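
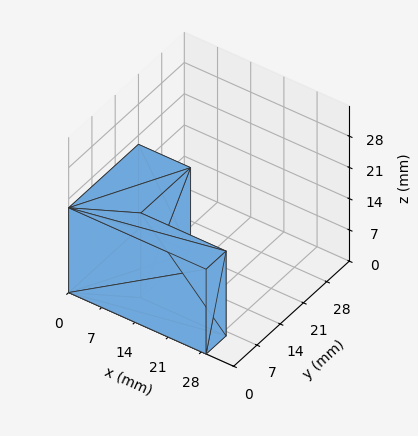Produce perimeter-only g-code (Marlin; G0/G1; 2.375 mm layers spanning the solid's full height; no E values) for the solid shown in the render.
Reading the render: the shape is an L-shaped prism: outer 29 × 21 mm, arm thicknesses ≈ 6 mm (horizontal) and 11 mm (vertical), extruded 19 mm in z (dimensions read to the nearest mm from the axis ticks). For the g-code, the solid's height is divided into equal slices at the stated Δz and each level perimeter traced with G1 moves after a G0 lift.

; perimeter-only toolpath
G21 ; units = mm
G90 ; absolute positioning
G28 ; home
; layer 1
G0 Z2.375
G0 X0.000 Y0.000
G1 X29.000 Y0.000
G1 X29.000 Y6.000
G1 X11.000 Y6.000
G1 X11.000 Y21.000
G1 X0.000 Y21.000
G1 X0.000 Y0.000
; layer 2
G0 Z4.750
G0 X0.000 Y0.000
G1 X29.000 Y0.000
G1 X29.000 Y6.000
G1 X11.000 Y6.000
G1 X11.000 Y21.000
G1 X0.000 Y21.000
G1 X0.000 Y0.000
; layer 3
G0 Z7.125
G0 X0.000 Y0.000
G1 X29.000 Y0.000
G1 X29.000 Y6.000
G1 X11.000 Y6.000
G1 X11.000 Y21.000
G1 X0.000 Y21.000
G1 X0.000 Y0.000
; layer 4
G0 Z9.500
G0 X0.000 Y0.000
G1 X29.000 Y0.000
G1 X29.000 Y6.000
G1 X11.000 Y6.000
G1 X11.000 Y21.000
G1 X0.000 Y21.000
G1 X0.000 Y0.000
; layer 5
G0 Z11.875
G0 X0.000 Y0.000
G1 X29.000 Y0.000
G1 X29.000 Y6.000
G1 X11.000 Y6.000
G1 X11.000 Y21.000
G1 X0.000 Y21.000
G1 X0.000 Y0.000
; layer 6
G0 Z14.250
G0 X0.000 Y0.000
G1 X29.000 Y0.000
G1 X29.000 Y6.000
G1 X11.000 Y6.000
G1 X11.000 Y21.000
G1 X0.000 Y21.000
G1 X0.000 Y0.000
; layer 7
G0 Z16.625
G0 X0.000 Y0.000
G1 X29.000 Y0.000
G1 X29.000 Y6.000
G1 X11.000 Y6.000
G1 X11.000 Y21.000
G1 X0.000 Y21.000
G1 X0.000 Y0.000
; layer 8
G0 Z19.000
G0 X0.000 Y0.000
G1 X29.000 Y0.000
G1 X29.000 Y6.000
G1 X11.000 Y6.000
G1 X11.000 Y21.000
G1 X0.000 Y21.000
G1 X0.000 Y0.000
M2 ; end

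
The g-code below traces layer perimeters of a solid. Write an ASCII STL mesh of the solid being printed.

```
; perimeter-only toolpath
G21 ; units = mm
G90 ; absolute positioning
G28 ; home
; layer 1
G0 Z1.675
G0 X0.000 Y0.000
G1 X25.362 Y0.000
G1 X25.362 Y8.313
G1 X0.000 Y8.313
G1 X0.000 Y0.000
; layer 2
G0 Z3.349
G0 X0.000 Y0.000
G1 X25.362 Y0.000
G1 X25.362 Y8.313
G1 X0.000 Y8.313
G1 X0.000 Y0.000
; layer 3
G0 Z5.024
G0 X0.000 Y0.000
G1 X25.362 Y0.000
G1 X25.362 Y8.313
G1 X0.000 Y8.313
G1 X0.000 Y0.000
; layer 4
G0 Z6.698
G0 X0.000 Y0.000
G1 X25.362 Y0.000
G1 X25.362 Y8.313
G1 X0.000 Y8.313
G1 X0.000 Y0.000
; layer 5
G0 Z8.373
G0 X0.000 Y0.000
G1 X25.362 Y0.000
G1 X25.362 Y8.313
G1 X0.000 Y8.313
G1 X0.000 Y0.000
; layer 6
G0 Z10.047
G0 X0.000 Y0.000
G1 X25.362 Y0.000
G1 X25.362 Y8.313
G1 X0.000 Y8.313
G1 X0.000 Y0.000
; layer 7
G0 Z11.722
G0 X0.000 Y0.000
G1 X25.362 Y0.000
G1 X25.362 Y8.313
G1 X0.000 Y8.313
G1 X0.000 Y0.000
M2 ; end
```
solid part
  facet normal 0.0000 0.0000 -1.0000
    outer loop
      vertex 25.362 8.313 0.000
      vertex 25.362 0.000 0.000
      vertex 0.000 0.000 0.000
    endloop
  endfacet
  facet normal 0.0000 0.0000 -1.0000
    outer loop
      vertex 0.000 8.313 0.000
      vertex 25.362 8.313 0.000
      vertex 0.000 0.000 0.000
    endloop
  endfacet
  facet normal 0.0000 0.0000 1.0000
    outer loop
      vertex 0.000 0.000 11.722
      vertex 25.362 0.000 11.722
      vertex 25.362 8.313 11.722
    endloop
  endfacet
  facet normal 0.0000 0.0000 1.0000
    outer loop
      vertex 0.000 0.000 11.722
      vertex 25.362 8.313 11.722
      vertex 0.000 8.313 11.722
    endloop
  endfacet
  facet normal 0.0000 -1.0000 0.0000
    outer loop
      vertex 0.000 0.000 0.000
      vertex 25.362 0.000 0.000
      vertex 25.362 0.000 11.722
    endloop
  endfacet
  facet normal 0.0000 -1.0000 0.0000
    outer loop
      vertex 0.000 0.000 0.000
      vertex 25.362 0.000 11.722
      vertex 0.000 0.000 11.722
    endloop
  endfacet
  facet normal 0.0000 1.0000 0.0000
    outer loop
      vertex 25.362 8.313 11.722
      vertex 25.362 8.313 0.000
      vertex 0.000 8.313 0.000
    endloop
  endfacet
  facet normal 0.0000 1.0000 0.0000
    outer loop
      vertex 0.000 8.313 11.722
      vertex 25.362 8.313 11.722
      vertex 0.000 8.313 0.000
    endloop
  endfacet
  facet normal -1.0000 0.0000 0.0000
    outer loop
      vertex 0.000 8.313 11.722
      vertex 0.000 8.313 0.000
      vertex 0.000 0.000 0.000
    endloop
  endfacet
  facet normal -1.0000 0.0000 0.0000
    outer loop
      vertex 0.000 0.000 11.722
      vertex 0.000 8.313 11.722
      vertex 0.000 0.000 0.000
    endloop
  endfacet
  facet normal 1.0000 0.0000 0.0000
    outer loop
      vertex 25.362 0.000 0.000
      vertex 25.362 8.313 0.000
      vertex 25.362 8.313 11.722
    endloop
  endfacet
  facet normal 1.0000 0.0000 0.0000
    outer loop
      vertex 25.362 0.000 0.000
      vertex 25.362 8.313 11.722
      vertex 25.362 0.000 11.722
    endloop
  endfacet
endsolid part

The G0 Z moves step by Δz≈1.675 mm. Every layer's G1 loop is the same polygon, so the solid is a straight extrusion of it from z=0 to z≈11.7. Closing with flat bottom and top caps and triangulating gives 12 facets — a rectangular box, roughly 25.4 × 8.31 mm footprint and 11.7 mm tall.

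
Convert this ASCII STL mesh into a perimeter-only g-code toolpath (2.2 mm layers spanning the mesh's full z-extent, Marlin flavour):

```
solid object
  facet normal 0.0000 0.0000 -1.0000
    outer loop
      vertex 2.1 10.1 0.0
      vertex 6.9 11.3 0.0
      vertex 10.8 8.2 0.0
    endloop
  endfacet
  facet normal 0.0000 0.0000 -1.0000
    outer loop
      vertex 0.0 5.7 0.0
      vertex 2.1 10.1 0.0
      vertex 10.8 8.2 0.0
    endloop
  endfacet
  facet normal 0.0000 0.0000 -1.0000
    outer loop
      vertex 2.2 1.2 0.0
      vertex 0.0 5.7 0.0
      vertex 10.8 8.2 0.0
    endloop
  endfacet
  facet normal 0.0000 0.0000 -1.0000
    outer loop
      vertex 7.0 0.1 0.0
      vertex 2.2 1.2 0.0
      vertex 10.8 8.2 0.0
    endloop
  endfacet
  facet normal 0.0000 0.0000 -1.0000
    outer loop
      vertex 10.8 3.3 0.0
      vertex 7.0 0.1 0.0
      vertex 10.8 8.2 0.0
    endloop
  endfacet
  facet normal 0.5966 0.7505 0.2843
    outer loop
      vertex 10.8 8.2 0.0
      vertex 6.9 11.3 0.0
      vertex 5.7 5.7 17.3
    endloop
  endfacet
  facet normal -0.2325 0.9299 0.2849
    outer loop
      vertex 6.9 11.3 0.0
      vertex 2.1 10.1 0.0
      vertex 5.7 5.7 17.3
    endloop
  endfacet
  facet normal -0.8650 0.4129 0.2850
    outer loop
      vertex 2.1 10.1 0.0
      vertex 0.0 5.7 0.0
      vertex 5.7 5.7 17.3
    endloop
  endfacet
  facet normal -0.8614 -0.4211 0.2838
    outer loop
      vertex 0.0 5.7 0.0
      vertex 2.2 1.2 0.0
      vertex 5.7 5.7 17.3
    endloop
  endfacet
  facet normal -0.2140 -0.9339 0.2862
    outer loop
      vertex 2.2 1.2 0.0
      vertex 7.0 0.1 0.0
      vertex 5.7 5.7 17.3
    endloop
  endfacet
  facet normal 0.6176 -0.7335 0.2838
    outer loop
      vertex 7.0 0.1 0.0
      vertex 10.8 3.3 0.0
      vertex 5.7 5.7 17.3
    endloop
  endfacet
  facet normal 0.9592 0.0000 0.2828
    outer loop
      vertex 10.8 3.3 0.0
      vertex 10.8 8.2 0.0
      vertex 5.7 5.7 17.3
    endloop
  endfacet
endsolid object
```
; perimeter-only toolpath
G21 ; units = mm
G90 ; absolute positioning
G28 ; home
; layer 1
G0 Z2.2
G0 X10.2 Y7.9
G1 X6.8 Y10.6
G1 X2.6 Y9.6
G1 X0.7 Y5.7
G1 X2.6 Y1.8
G1 X6.8 Y0.8
G1 X10.2 Y3.6
G1 X10.2 Y7.9
; layer 2
G0 Z4.3
G0 X9.5 Y7.6
G1 X6.6 Y9.9
G1 X3.0 Y9.0
G1 X1.4 Y5.7
G1 X3.1 Y2.3
G1 X6.7 Y1.5
G1 X9.5 Y3.9
G1 X9.5 Y7.6
; layer 3
G0 Z6.5
G0 X8.9 Y7.3
G1 X6.5 Y9.2
G1 X3.5 Y8.4
G1 X2.1 Y5.7
G1 X3.5 Y2.9
G1 X6.5 Y2.2
G1 X8.9 Y4.2
G1 X8.9 Y7.3
; layer 4
G0 Z8.7
G0 X8.2 Y6.9
G1 X6.3 Y8.5
G1 X3.9 Y7.9
G1 X2.9 Y5.7
G1 X4.0 Y3.5
G1 X6.3 Y2.9
G1 X8.2 Y4.5
G1 X8.2 Y6.9
; layer 5
G0 Z10.8
G0 X7.6 Y6.6
G1 X6.2 Y7.8
G1 X4.3 Y7.3
G1 X3.6 Y5.7
G1 X4.4 Y4.0
G1 X6.2 Y3.6
G1 X7.6 Y4.8
G1 X7.6 Y6.6
; layer 6
G0 Z13.0
G0 X7.0 Y6.3
G1 X6.0 Y7.1
G1 X4.8 Y6.8
G1 X4.3 Y5.7
G1 X4.8 Y4.6
G1 X6.0 Y4.3
G1 X7.0 Y5.1
G1 X7.0 Y6.3
; layer 7
G0 Z15.1
G0 X6.3 Y6.0
G1 X5.8 Y6.4
G1 X5.2 Y6.2
G1 X5.0 Y5.7
G1 X5.3 Y5.1
G1 X5.9 Y5.0
G1 X6.3 Y5.4
G1 X6.3 Y6.0
M2 ; end

The solid is a regular 7-sided pyramid, base circumscribed radius ≈ 5.7 mm, apex at z ≈ 17.3 mm. Slicing at Δz = 2.2 mm — 8 equal slices spanning the solid's height, so layer i sits at z = i·h/8 — gives 7 non-empty perimeters. Each is a 7-segment closed polygon; G0 lifts to the layer z and rapids to the start vertex, then G1 traces the edges. The cross-section shrinks linearly with z (the slice at the apex is degenerate and omitted).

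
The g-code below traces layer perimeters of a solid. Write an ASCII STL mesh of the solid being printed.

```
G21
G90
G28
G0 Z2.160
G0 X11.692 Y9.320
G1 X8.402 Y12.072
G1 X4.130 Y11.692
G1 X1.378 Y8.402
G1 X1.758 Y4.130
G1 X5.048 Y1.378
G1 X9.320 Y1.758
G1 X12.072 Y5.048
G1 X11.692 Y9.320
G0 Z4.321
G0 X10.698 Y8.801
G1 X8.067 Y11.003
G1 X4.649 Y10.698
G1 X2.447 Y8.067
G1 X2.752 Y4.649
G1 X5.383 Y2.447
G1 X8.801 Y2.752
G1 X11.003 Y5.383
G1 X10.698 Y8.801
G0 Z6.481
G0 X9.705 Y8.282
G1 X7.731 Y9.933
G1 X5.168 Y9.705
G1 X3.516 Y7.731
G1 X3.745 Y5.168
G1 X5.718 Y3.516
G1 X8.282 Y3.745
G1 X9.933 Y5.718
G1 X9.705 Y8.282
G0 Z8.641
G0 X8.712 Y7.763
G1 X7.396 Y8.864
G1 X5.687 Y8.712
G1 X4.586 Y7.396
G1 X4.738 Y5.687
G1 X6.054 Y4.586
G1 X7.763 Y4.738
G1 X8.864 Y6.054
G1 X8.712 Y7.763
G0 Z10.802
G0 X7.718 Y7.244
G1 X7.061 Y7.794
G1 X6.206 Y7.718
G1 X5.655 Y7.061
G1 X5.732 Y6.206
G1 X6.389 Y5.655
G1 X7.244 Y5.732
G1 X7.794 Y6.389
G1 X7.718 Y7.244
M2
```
solid part
  facet normal 0.0000 0.0000 -1.0000
    outer loop
      vertex 3.611 12.685 0.000
      vertex 8.738 13.142 0.000
      vertex 12.685 9.839 0.000
    endloop
  endfacet
  facet normal 0.0000 0.0000 -1.0000
    outer loop
      vertex 0.308 8.738 0.000
      vertex 3.611 12.685 0.000
      vertex 12.685 9.839 0.000
    endloop
  endfacet
  facet normal 0.0000 0.0000 -1.0000
    outer loop
      vertex 0.765 3.611 0.000
      vertex 0.308 8.738 0.000
      vertex 12.685 9.839 0.000
    endloop
  endfacet
  facet normal 0.0000 0.0000 -1.0000
    outer loop
      vertex 4.712 0.308 0.000
      vertex 0.765 3.611 0.000
      vertex 12.685 9.839 0.000
    endloop
  endfacet
  facet normal 0.0000 0.0000 -1.0000
    outer loop
      vertex 9.839 0.765 0.000
      vertex 4.712 0.308 0.000
      vertex 12.685 9.839 0.000
    endloop
  endfacet
  facet normal 0.0000 0.0000 -1.0000
    outer loop
      vertex 13.142 4.712 0.000
      vertex 9.839 0.765 0.000
      vertex 12.685 9.839 0.000
    endloop
  endfacet
  facet normal 0.5787 0.6916 0.4322
    outer loop
      vertex 12.685 9.839 0.000
      vertex 8.738 13.142 0.000
      vertex 6.725 6.725 12.962
    endloop
  endfacet
  facet normal -0.0801 0.8982 0.4322
    outer loop
      vertex 8.738 13.142 0.000
      vertex 3.611 12.685 0.000
      vertex 6.725 6.725 12.962
    endloop
  endfacet
  facet normal -0.6916 0.5787 0.4322
    outer loop
      vertex 3.611 12.685 0.000
      vertex 0.308 8.738 0.000
      vertex 6.725 6.725 12.962
    endloop
  endfacet
  facet normal -0.8982 -0.0801 0.4322
    outer loop
      vertex 0.308 8.738 0.000
      vertex 0.765 3.611 0.000
      vertex 6.725 6.725 12.962
    endloop
  endfacet
  facet normal -0.5787 -0.6916 0.4322
    outer loop
      vertex 0.765 3.611 0.000
      vertex 4.712 0.308 0.000
      vertex 6.725 6.725 12.962
    endloop
  endfacet
  facet normal 0.0801 -0.8982 0.4322
    outer loop
      vertex 4.712 0.308 0.000
      vertex 9.839 0.765 0.000
      vertex 6.725 6.725 12.962
    endloop
  endfacet
  facet normal 0.6916 -0.5787 0.4322
    outer loop
      vertex 9.839 0.765 0.000
      vertex 13.142 4.712 0.000
      vertex 6.725 6.725 12.962
    endloop
  endfacet
  facet normal 0.8982 0.0801 0.4322
    outer loop
      vertex 13.142 4.712 0.000
      vertex 12.685 9.839 0.000
      vertex 6.725 6.725 12.962
    endloop
  endfacet
endsolid part

The G0 Z moves step by Δz≈2.160 mm. The G1 loops shrink linearly with z, so the solid tapers from its base footprint up to z≈13. Closing with a flat bottom cap and the tapered top and triangulating gives 14 facets — a regular 8-sided pyramid, base circumscribed radius ≈ 6.72 mm, apex at z ≈ 13 mm.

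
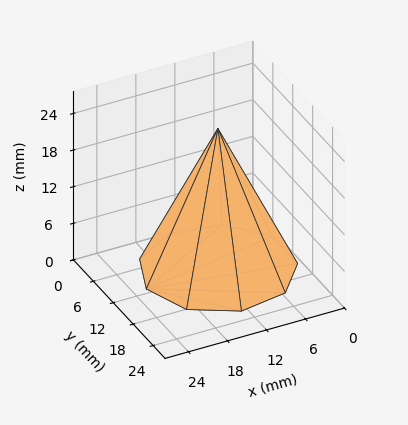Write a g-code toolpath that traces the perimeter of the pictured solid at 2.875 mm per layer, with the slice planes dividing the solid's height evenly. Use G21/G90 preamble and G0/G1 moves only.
Reading the render: the shape is a regular 9-sided pyramid, base circumscribed radius ≈ 11 mm, apex at z ≈ 23 mm (dimensions read to the nearest mm from the axis ticks). For the g-code, the solid's height is divided into equal slices at the stated Δz and each level perimeter traced with G1 moves after a G0 lift.

; perimeter-only toolpath
G21 ; units = mm
G90 ; absolute positioning
G28 ; home
; layer 1
G0 Z2.875
G0 X20.625 Y11.000
G1 X18.373 Y17.187
G1 X12.671 Y20.479
G1 X6.188 Y19.335
G1 X1.955 Y14.292
G1 X1.955 Y7.708
G1 X6.188 Y2.665
G1 X12.671 Y1.521
G1 X18.373 Y4.813
G1 X20.625 Y11.000
; layer 2
G0 Z5.750
G0 X19.250 Y11.000
G1 X17.319 Y16.303
G1 X12.433 Y19.125
G1 X6.875 Y18.145
G1 X3.247 Y13.822
G1 X3.247 Y8.178
G1 X6.875 Y3.856
G1 X12.433 Y2.875
G1 X17.319 Y5.697
G1 X19.250 Y11.000
; layer 3
G0 Z8.625
G0 X17.875 Y11.000
G1 X16.266 Y15.419
G1 X12.194 Y17.771
G1 X7.562 Y16.954
G1 X4.539 Y13.351
G1 X4.539 Y8.649
G1 X7.562 Y5.046
G1 X12.194 Y4.229
G1 X16.266 Y6.581
G1 X17.875 Y11.000
; layer 4
G0 Z11.500
G0 X16.500 Y11.000
G1 X15.213 Y14.536
G1 X11.955 Y16.416
G1 X8.250 Y15.763
G1 X5.832 Y12.881
G1 X5.832 Y9.119
G1 X8.250 Y6.237
G1 X11.955 Y5.583
G1 X15.213 Y7.465
G1 X16.500 Y11.000
; layer 5
G0 Z14.375
G0 X15.125 Y11.000
G1 X14.160 Y13.652
G1 X11.716 Y15.062
G1 X8.938 Y14.572
G1 X7.124 Y12.411
G1 X7.124 Y9.589
G1 X8.938 Y7.428
G1 X11.716 Y6.938
G1 X14.160 Y8.348
G1 X15.125 Y11.000
; layer 6
G0 Z17.250
G0 X13.750 Y11.000
G1 X13.107 Y12.768
G1 X11.477 Y13.708
G1 X9.625 Y13.381
G1 X8.416 Y11.941
G1 X8.416 Y10.059
G1 X9.625 Y8.618
G1 X11.477 Y8.292
G1 X13.107 Y9.232
G1 X13.750 Y11.000
; layer 7
G0 Z20.125
G0 X12.375 Y11.000
G1 X12.053 Y11.884
G1 X11.239 Y12.354
G1 X10.312 Y12.191
G1 X9.708 Y11.470
G1 X9.708 Y10.530
G1 X10.312 Y9.809
G1 X11.239 Y9.646
G1 X12.053 Y10.116
G1 X12.375 Y11.000
M2 ; end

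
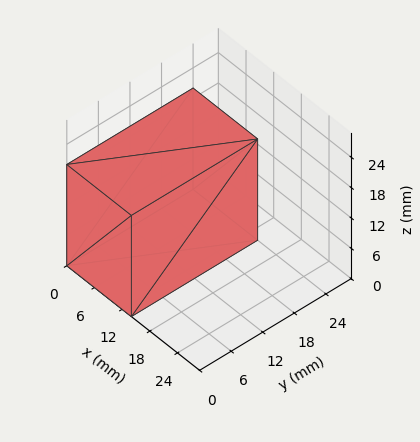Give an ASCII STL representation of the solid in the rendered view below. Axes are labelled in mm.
Reading the render: the shape is a rectangular box, roughly 14 × 24 mm footprint and 20 mm tall (dimensions read to the nearest mm from the axis ticks). For the STL, each face is triangulated and given an outward normal.

solid part
  facet normal 0.0000 0.0000 -1.0000
    outer loop
      vertex 14.0 24.0 0.0
      vertex 14.0 0.0 0.0
      vertex 0.0 0.0 0.0
    endloop
  endfacet
  facet normal 0.0000 0.0000 -1.0000
    outer loop
      vertex 0.0 24.0 0.0
      vertex 14.0 24.0 0.0
      vertex 0.0 0.0 0.0
    endloop
  endfacet
  facet normal 0.0000 0.0000 1.0000
    outer loop
      vertex 0.0 0.0 20.0
      vertex 14.0 0.0 20.0
      vertex 14.0 24.0 20.0
    endloop
  endfacet
  facet normal 0.0000 0.0000 1.0000
    outer loop
      vertex 0.0 0.0 20.0
      vertex 14.0 24.0 20.0
      vertex 0.0 24.0 20.0
    endloop
  endfacet
  facet normal 0.0000 -1.0000 0.0000
    outer loop
      vertex 0.0 0.0 0.0
      vertex 14.0 0.0 0.0
      vertex 14.0 0.0 20.0
    endloop
  endfacet
  facet normal 0.0000 -1.0000 0.0000
    outer loop
      vertex 0.0 0.0 0.0
      vertex 14.0 0.0 20.0
      vertex 0.0 0.0 20.0
    endloop
  endfacet
  facet normal 0.0000 1.0000 0.0000
    outer loop
      vertex 14.0 24.0 20.0
      vertex 14.0 24.0 0.0
      vertex 0.0 24.0 0.0
    endloop
  endfacet
  facet normal 0.0000 1.0000 0.0000
    outer loop
      vertex 0.0 24.0 20.0
      vertex 14.0 24.0 20.0
      vertex 0.0 24.0 0.0
    endloop
  endfacet
  facet normal -1.0000 0.0000 0.0000
    outer loop
      vertex 0.0 24.0 20.0
      vertex 0.0 24.0 0.0
      vertex 0.0 0.0 0.0
    endloop
  endfacet
  facet normal -1.0000 0.0000 0.0000
    outer loop
      vertex 0.0 0.0 20.0
      vertex 0.0 24.0 20.0
      vertex 0.0 0.0 0.0
    endloop
  endfacet
  facet normal 1.0000 0.0000 0.0000
    outer loop
      vertex 14.0 0.0 0.0
      vertex 14.0 24.0 0.0
      vertex 14.0 24.0 20.0
    endloop
  endfacet
  facet normal 1.0000 0.0000 0.0000
    outer loop
      vertex 14.0 0.0 0.0
      vertex 14.0 24.0 20.0
      vertex 14.0 0.0 20.0
    endloop
  endfacet
endsolid part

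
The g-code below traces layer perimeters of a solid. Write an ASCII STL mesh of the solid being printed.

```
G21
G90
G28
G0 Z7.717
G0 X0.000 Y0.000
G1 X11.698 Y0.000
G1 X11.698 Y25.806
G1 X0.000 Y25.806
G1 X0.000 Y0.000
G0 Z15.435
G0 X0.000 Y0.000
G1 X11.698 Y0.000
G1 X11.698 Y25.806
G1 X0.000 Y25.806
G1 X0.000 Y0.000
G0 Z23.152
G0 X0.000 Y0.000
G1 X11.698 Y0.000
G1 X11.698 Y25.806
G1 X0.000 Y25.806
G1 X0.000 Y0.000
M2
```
solid part
  facet normal 0.0000 0.0000 -1.0000
    outer loop
      vertex 11.698 25.806 0.000
      vertex 11.698 0.000 0.000
      vertex 0.000 0.000 0.000
    endloop
  endfacet
  facet normal 0.0000 0.0000 -1.0000
    outer loop
      vertex 0.000 25.806 0.000
      vertex 11.698 25.806 0.000
      vertex 0.000 0.000 0.000
    endloop
  endfacet
  facet normal 0.0000 0.0000 1.0000
    outer loop
      vertex 0.000 0.000 23.152
      vertex 11.698 0.000 23.152
      vertex 11.698 25.806 23.152
    endloop
  endfacet
  facet normal 0.0000 0.0000 1.0000
    outer loop
      vertex 0.000 0.000 23.152
      vertex 11.698 25.806 23.152
      vertex 0.000 25.806 23.152
    endloop
  endfacet
  facet normal 0.0000 -1.0000 0.0000
    outer loop
      vertex 0.000 0.000 0.000
      vertex 11.698 0.000 0.000
      vertex 11.698 0.000 23.152
    endloop
  endfacet
  facet normal 0.0000 -1.0000 0.0000
    outer loop
      vertex 0.000 0.000 0.000
      vertex 11.698 0.000 23.152
      vertex 0.000 0.000 23.152
    endloop
  endfacet
  facet normal 0.0000 1.0000 0.0000
    outer loop
      vertex 11.698 25.806 23.152
      vertex 11.698 25.806 0.000
      vertex 0.000 25.806 0.000
    endloop
  endfacet
  facet normal 0.0000 1.0000 0.0000
    outer loop
      vertex 0.000 25.806 23.152
      vertex 11.698 25.806 23.152
      vertex 0.000 25.806 0.000
    endloop
  endfacet
  facet normal -1.0000 0.0000 0.0000
    outer loop
      vertex 0.000 25.806 23.152
      vertex 0.000 25.806 0.000
      vertex 0.000 0.000 0.000
    endloop
  endfacet
  facet normal -1.0000 0.0000 0.0000
    outer loop
      vertex 0.000 0.000 23.152
      vertex 0.000 25.806 23.152
      vertex 0.000 0.000 0.000
    endloop
  endfacet
  facet normal 1.0000 0.0000 0.0000
    outer loop
      vertex 11.698 0.000 0.000
      vertex 11.698 25.806 0.000
      vertex 11.698 25.806 23.152
    endloop
  endfacet
  facet normal 1.0000 0.0000 0.0000
    outer loop
      vertex 11.698 0.000 0.000
      vertex 11.698 25.806 23.152
      vertex 11.698 0.000 23.152
    endloop
  endfacet
endsolid part

The G0 Z moves step by Δz≈7.717 mm. Every layer's G1 loop is the same polygon, so the solid is a straight extrusion of it from z=0 to z≈23.2. Closing with flat bottom and top caps and triangulating gives 12 facets — a rectangular box, roughly 11.7 × 25.8 mm footprint and 23.2 mm tall.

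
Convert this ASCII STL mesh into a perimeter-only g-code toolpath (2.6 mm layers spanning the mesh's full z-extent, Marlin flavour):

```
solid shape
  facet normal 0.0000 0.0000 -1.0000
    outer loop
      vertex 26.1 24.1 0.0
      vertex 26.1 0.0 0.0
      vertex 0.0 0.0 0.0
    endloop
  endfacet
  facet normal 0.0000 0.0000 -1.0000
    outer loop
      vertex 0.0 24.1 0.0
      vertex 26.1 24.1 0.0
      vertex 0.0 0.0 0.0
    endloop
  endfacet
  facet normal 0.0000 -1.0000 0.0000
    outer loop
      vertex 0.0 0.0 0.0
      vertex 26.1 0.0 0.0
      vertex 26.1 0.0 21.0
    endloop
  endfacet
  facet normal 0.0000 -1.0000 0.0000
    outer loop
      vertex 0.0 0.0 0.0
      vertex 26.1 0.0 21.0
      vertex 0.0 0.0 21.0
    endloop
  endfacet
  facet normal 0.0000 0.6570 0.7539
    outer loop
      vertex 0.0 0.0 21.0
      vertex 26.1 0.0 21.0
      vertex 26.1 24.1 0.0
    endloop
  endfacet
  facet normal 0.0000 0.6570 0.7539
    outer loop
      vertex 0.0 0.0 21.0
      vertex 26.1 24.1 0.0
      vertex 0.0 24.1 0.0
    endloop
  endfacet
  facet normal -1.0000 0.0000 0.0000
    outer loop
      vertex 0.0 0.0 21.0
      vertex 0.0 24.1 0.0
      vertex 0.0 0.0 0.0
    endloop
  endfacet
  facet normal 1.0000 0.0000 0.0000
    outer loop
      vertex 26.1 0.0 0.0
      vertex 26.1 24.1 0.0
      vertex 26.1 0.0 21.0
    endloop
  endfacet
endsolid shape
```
; perimeter-only toolpath
G21 ; units = mm
G90 ; absolute positioning
G28 ; home
; layer 1
G0 Z2.6
G0 X0.0 Y0.0
G1 X26.1 Y0.0
G1 X26.1 Y21.1
G1 X0.0 Y21.1
G1 X0.0 Y0.0
; layer 2
G0 Z5.2
G0 X0.0 Y0.0
G1 X26.1 Y0.0
G1 X26.1 Y18.1
G1 X0.0 Y18.1
G1 X0.0 Y0.0
; layer 3
G0 Z7.9
G0 X0.0 Y0.0
G1 X26.1 Y0.0
G1 X26.1 Y15.1
G1 X0.0 Y15.1
G1 X0.0 Y0.0
; layer 4
G0 Z10.5
G0 X0.0 Y0.0
G1 X26.1 Y0.0
G1 X26.1 Y12.1
G1 X0.0 Y12.1
G1 X0.0 Y0.0
; layer 5
G0 Z13.1
G0 X0.0 Y0.0
G1 X26.1 Y0.0
G1 X26.1 Y9.0
G1 X0.0 Y9.0
G1 X0.0 Y0.0
; layer 6
G0 Z15.8
G0 X0.0 Y0.0
G1 X26.1 Y0.0
G1 X26.1 Y6.0
G1 X0.0 Y6.0
G1 X0.0 Y0.0
; layer 7
G0 Z18.4
G0 X0.0 Y0.0
G1 X26.1 Y0.0
G1 X26.1 Y3.0
G1 X0.0 Y3.0
G1 X0.0 Y0.0
M2 ; end

The solid is a wedge (ramp): 26.1 × 24.1 mm base, rising to 21 mm along the y=0 edge and sloping linearly to z=0 at y=24.1. Slicing at Δz = 2.6 mm — 8 equal slices spanning the solid's height, so layer i sits at z = i·h/8 — gives 7 non-empty perimeters. Each is a 4-segment closed polygon; G0 lifts to the layer z and rapids to the start vertex, then G1 traces the edges. The cross-section shrinks linearly with z (the slice at the apex is degenerate and omitted).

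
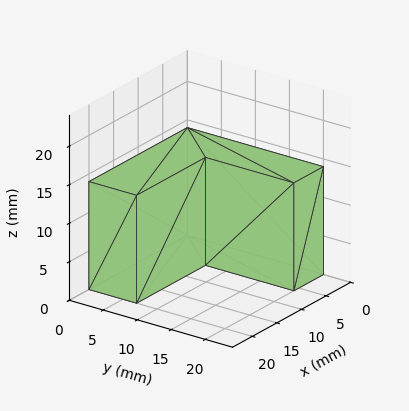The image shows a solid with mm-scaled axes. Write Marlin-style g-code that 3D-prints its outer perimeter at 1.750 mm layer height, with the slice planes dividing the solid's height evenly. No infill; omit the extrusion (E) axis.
Reading the render: the shape is an L-shaped prism: outer 20 × 20 mm, arm thicknesses ≈ 7 mm (horizontal) and 6 mm (vertical), extruded 14 mm in z (dimensions read to the nearest mm from the axis ticks). For the g-code, the solid's height is divided into equal slices at the stated Δz and each level perimeter traced with G1 moves after a G0 lift.

; perimeter-only toolpath
G21 ; units = mm
G90 ; absolute positioning
G28 ; home
; layer 1
G0 Z1.750
G0 X0.000 Y0.000
G1 X20.000 Y0.000
G1 X20.000 Y7.000
G1 X6.000 Y7.000
G1 X6.000 Y20.000
G1 X0.000 Y20.000
G1 X0.000 Y0.000
; layer 2
G0 Z3.500
G0 X0.000 Y0.000
G1 X20.000 Y0.000
G1 X20.000 Y7.000
G1 X6.000 Y7.000
G1 X6.000 Y20.000
G1 X0.000 Y20.000
G1 X0.000 Y0.000
; layer 3
G0 Z5.250
G0 X0.000 Y0.000
G1 X20.000 Y0.000
G1 X20.000 Y7.000
G1 X6.000 Y7.000
G1 X6.000 Y20.000
G1 X0.000 Y20.000
G1 X0.000 Y0.000
; layer 4
G0 Z7.000
G0 X0.000 Y0.000
G1 X20.000 Y0.000
G1 X20.000 Y7.000
G1 X6.000 Y7.000
G1 X6.000 Y20.000
G1 X0.000 Y20.000
G1 X0.000 Y0.000
; layer 5
G0 Z8.750
G0 X0.000 Y0.000
G1 X20.000 Y0.000
G1 X20.000 Y7.000
G1 X6.000 Y7.000
G1 X6.000 Y20.000
G1 X0.000 Y20.000
G1 X0.000 Y0.000
; layer 6
G0 Z10.500
G0 X0.000 Y0.000
G1 X20.000 Y0.000
G1 X20.000 Y7.000
G1 X6.000 Y7.000
G1 X6.000 Y20.000
G1 X0.000 Y20.000
G1 X0.000 Y0.000
; layer 7
G0 Z12.250
G0 X0.000 Y0.000
G1 X20.000 Y0.000
G1 X20.000 Y7.000
G1 X6.000 Y7.000
G1 X6.000 Y20.000
G1 X0.000 Y20.000
G1 X0.000 Y0.000
; layer 8
G0 Z14.000
G0 X0.000 Y0.000
G1 X20.000 Y0.000
G1 X20.000 Y7.000
G1 X6.000 Y7.000
G1 X6.000 Y20.000
G1 X0.000 Y20.000
G1 X0.000 Y0.000
M2 ; end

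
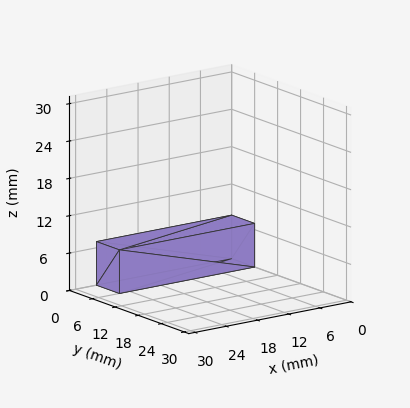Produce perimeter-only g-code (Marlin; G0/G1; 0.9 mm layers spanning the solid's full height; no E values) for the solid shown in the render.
Reading the render: the shape is a rectangular box, roughly 26 × 6 mm footprint and 7 mm tall (dimensions read to the nearest mm from the axis ticks). For the g-code, the solid's height is divided into equal slices at the stated Δz and each level perimeter traced with G1 moves after a G0 lift.

; perimeter-only toolpath
G21 ; units = mm
G90 ; absolute positioning
G28 ; home
; layer 1
G0 Z0.9
G0 X0.0 Y0.0
G1 X26.0 Y0.0
G1 X26.0 Y6.0
G1 X0.0 Y6.0
G1 X0.0 Y0.0
; layer 2
G0 Z1.8
G0 X0.0 Y0.0
G1 X26.0 Y0.0
G1 X26.0 Y6.0
G1 X0.0 Y6.0
G1 X0.0 Y0.0
; layer 3
G0 Z2.6
G0 X0.0 Y0.0
G1 X26.0 Y0.0
G1 X26.0 Y6.0
G1 X0.0 Y6.0
G1 X0.0 Y0.0
; layer 4
G0 Z3.5
G0 X0.0 Y0.0
G1 X26.0 Y0.0
G1 X26.0 Y6.0
G1 X0.0 Y6.0
G1 X0.0 Y0.0
; layer 5
G0 Z4.4
G0 X0.0 Y0.0
G1 X26.0 Y0.0
G1 X26.0 Y6.0
G1 X0.0 Y6.0
G1 X0.0 Y0.0
; layer 6
G0 Z5.2
G0 X0.0 Y0.0
G1 X26.0 Y0.0
G1 X26.0 Y6.0
G1 X0.0 Y6.0
G1 X0.0 Y0.0
; layer 7
G0 Z6.1
G0 X0.0 Y0.0
G1 X26.0 Y0.0
G1 X26.0 Y6.0
G1 X0.0 Y6.0
G1 X0.0 Y0.0
; layer 8
G0 Z7.0
G0 X0.0 Y0.0
G1 X26.0 Y0.0
G1 X26.0 Y6.0
G1 X0.0 Y6.0
G1 X0.0 Y0.0
M2 ; end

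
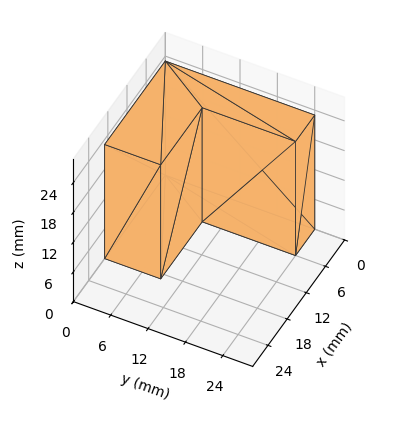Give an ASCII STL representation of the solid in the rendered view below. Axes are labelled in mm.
Reading the render: the shape is an L-shaped prism: outer 19 × 24 mm, arm thicknesses ≈ 9 mm (horizontal) and 6 mm (vertical), extruded 23 mm in z (dimensions read to the nearest mm from the axis ticks). For the STL, each face is triangulated and given an outward normal.

solid part
  facet normal 0.0000 0.0000 -1.0000
    outer loop
      vertex 19.000 9.000 0.000
      vertex 19.000 0.000 0.000
      vertex 0.000 0.000 0.000
    endloop
  endfacet
  facet normal 0.0000 0.0000 -1.0000
    outer loop
      vertex 6.000 9.000 0.000
      vertex 19.000 9.000 0.000
      vertex 0.000 0.000 0.000
    endloop
  endfacet
  facet normal 0.0000 0.0000 -1.0000
    outer loop
      vertex 6.000 24.000 0.000
      vertex 6.000 9.000 0.000
      vertex 0.000 0.000 0.000
    endloop
  endfacet
  facet normal 0.0000 0.0000 -1.0000
    outer loop
      vertex 0.000 24.000 0.000
      vertex 6.000 24.000 0.000
      vertex 0.000 0.000 0.000
    endloop
  endfacet
  facet normal 0.0000 0.0000 1.0000
    outer loop
      vertex 0.000 0.000 23.000
      vertex 19.000 0.000 23.000
      vertex 19.000 9.000 23.000
    endloop
  endfacet
  facet normal 0.0000 0.0000 1.0000
    outer loop
      vertex 0.000 0.000 23.000
      vertex 19.000 9.000 23.000
      vertex 6.000 9.000 23.000
    endloop
  endfacet
  facet normal 0.0000 0.0000 1.0000
    outer loop
      vertex 0.000 0.000 23.000
      vertex 6.000 9.000 23.000
      vertex 6.000 24.000 23.000
    endloop
  endfacet
  facet normal 0.0000 0.0000 1.0000
    outer loop
      vertex 0.000 0.000 23.000
      vertex 6.000 24.000 23.000
      vertex 0.000 24.000 23.000
    endloop
  endfacet
  facet normal 0.0000 -1.0000 0.0000
    outer loop
      vertex 0.000 0.000 0.000
      vertex 19.000 0.000 0.000
      vertex 19.000 0.000 23.000
    endloop
  endfacet
  facet normal 0.0000 -1.0000 0.0000
    outer loop
      vertex 0.000 0.000 0.000
      vertex 19.000 0.000 23.000
      vertex 0.000 0.000 23.000
    endloop
  endfacet
  facet normal 1.0000 0.0000 0.0000
    outer loop
      vertex 19.000 0.000 0.000
      vertex 19.000 9.000 0.000
      vertex 19.000 9.000 23.000
    endloop
  endfacet
  facet normal 1.0000 0.0000 0.0000
    outer loop
      vertex 19.000 0.000 0.000
      vertex 19.000 9.000 23.000
      vertex 19.000 0.000 23.000
    endloop
  endfacet
  facet normal 0.0000 1.0000 0.0000
    outer loop
      vertex 19.000 9.000 0.000
      vertex 6.000 9.000 0.000
      vertex 6.000 9.000 23.000
    endloop
  endfacet
  facet normal 0.0000 1.0000 0.0000
    outer loop
      vertex 19.000 9.000 0.000
      vertex 6.000 9.000 23.000
      vertex 19.000 9.000 23.000
    endloop
  endfacet
  facet normal 1.0000 0.0000 0.0000
    outer loop
      vertex 6.000 9.000 0.000
      vertex 6.000 24.000 0.000
      vertex 6.000 24.000 23.000
    endloop
  endfacet
  facet normal 1.0000 0.0000 0.0000
    outer loop
      vertex 6.000 9.000 0.000
      vertex 6.000 24.000 23.000
      vertex 6.000 9.000 23.000
    endloop
  endfacet
  facet normal 0.0000 1.0000 0.0000
    outer loop
      vertex 6.000 24.000 0.000
      vertex 0.000 24.000 0.000
      vertex 0.000 24.000 23.000
    endloop
  endfacet
  facet normal 0.0000 1.0000 0.0000
    outer loop
      vertex 6.000 24.000 0.000
      vertex 0.000 24.000 23.000
      vertex 6.000 24.000 23.000
    endloop
  endfacet
  facet normal -1.0000 0.0000 0.0000
    outer loop
      vertex 0.000 24.000 0.000
      vertex 0.000 0.000 0.000
      vertex 0.000 0.000 23.000
    endloop
  endfacet
  facet normal -1.0000 0.0000 0.0000
    outer loop
      vertex 0.000 24.000 0.000
      vertex 0.000 0.000 23.000
      vertex 0.000 24.000 23.000
    endloop
  endfacet
endsolid part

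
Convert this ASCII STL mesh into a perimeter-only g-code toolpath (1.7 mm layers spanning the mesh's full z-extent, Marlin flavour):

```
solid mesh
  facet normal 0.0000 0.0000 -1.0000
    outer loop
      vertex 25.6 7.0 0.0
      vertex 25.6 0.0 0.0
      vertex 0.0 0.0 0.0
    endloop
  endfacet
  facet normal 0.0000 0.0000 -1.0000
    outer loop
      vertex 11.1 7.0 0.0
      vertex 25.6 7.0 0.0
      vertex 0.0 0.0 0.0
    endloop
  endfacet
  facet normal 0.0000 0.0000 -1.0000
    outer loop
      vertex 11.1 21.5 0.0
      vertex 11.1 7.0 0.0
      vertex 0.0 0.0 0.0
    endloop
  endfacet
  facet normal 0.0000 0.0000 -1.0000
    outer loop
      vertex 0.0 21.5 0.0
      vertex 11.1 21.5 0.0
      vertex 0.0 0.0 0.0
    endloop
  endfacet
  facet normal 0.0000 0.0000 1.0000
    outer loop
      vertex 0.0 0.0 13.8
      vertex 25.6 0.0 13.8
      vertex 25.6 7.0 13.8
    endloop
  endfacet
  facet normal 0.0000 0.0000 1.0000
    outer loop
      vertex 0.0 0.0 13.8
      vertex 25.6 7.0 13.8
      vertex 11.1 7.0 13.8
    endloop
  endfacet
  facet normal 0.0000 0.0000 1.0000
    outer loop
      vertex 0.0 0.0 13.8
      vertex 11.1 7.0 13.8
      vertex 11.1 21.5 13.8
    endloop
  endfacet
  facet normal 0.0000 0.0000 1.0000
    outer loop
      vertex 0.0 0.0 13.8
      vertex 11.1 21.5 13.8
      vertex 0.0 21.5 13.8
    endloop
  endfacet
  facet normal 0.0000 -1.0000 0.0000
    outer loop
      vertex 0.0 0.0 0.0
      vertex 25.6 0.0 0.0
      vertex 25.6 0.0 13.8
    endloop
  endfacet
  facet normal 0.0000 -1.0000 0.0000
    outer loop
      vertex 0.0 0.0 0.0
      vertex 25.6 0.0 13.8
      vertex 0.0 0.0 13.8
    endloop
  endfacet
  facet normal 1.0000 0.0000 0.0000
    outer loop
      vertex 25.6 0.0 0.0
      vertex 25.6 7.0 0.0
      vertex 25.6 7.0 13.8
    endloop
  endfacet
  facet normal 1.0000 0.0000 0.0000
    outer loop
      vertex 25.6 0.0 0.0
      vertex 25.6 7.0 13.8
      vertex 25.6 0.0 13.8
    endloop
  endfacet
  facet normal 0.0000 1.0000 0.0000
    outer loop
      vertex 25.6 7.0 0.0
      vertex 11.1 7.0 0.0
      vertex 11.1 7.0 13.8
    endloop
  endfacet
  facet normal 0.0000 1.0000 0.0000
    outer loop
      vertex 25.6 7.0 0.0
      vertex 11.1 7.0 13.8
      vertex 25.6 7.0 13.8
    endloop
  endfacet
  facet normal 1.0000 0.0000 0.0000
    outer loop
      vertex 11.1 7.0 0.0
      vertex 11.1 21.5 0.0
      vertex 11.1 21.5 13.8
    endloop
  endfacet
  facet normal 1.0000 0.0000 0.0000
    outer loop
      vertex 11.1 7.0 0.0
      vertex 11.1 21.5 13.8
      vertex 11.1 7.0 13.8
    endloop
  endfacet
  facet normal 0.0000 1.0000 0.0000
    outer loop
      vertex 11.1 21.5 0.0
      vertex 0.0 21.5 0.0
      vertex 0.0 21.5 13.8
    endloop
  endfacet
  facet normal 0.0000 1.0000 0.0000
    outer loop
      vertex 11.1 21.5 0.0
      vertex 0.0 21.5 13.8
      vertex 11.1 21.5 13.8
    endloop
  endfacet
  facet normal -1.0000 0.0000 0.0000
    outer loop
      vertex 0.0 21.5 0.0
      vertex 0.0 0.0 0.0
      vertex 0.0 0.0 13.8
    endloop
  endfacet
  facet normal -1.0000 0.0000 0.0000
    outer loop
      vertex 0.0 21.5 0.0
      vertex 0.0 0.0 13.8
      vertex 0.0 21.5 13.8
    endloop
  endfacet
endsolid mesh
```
; perimeter-only toolpath
G21 ; units = mm
G90 ; absolute positioning
G28 ; home
; layer 1
G0 Z1.7
G0 X0.0 Y0.0
G1 X25.6 Y0.0
G1 X25.6 Y7.0
G1 X11.1 Y7.0
G1 X11.1 Y21.5
G1 X0.0 Y21.5
G1 X0.0 Y0.0
; layer 2
G0 Z3.5
G0 X0.0 Y0.0
G1 X25.6 Y0.0
G1 X25.6 Y7.0
G1 X11.1 Y7.0
G1 X11.1 Y21.5
G1 X0.0 Y21.5
G1 X0.0 Y0.0
; layer 3
G0 Z5.2
G0 X0.0 Y0.0
G1 X25.6 Y0.0
G1 X25.6 Y7.0
G1 X11.1 Y7.0
G1 X11.1 Y21.5
G1 X0.0 Y21.5
G1 X0.0 Y0.0
; layer 4
G0 Z6.9
G0 X0.0 Y0.0
G1 X25.6 Y0.0
G1 X25.6 Y7.0
G1 X11.1 Y7.0
G1 X11.1 Y21.5
G1 X0.0 Y21.5
G1 X0.0 Y0.0
; layer 5
G0 Z8.6
G0 X0.0 Y0.0
G1 X25.6 Y0.0
G1 X25.6 Y7.0
G1 X11.1 Y7.0
G1 X11.1 Y21.5
G1 X0.0 Y21.5
G1 X0.0 Y0.0
; layer 6
G0 Z10.4
G0 X0.0 Y0.0
G1 X25.6 Y0.0
G1 X25.6 Y7.0
G1 X11.1 Y7.0
G1 X11.1 Y21.5
G1 X0.0 Y21.5
G1 X0.0 Y0.0
; layer 7
G0 Z12.1
G0 X0.0 Y0.0
G1 X25.6 Y0.0
G1 X25.6 Y7.0
G1 X11.1 Y7.0
G1 X11.1 Y21.5
G1 X0.0 Y21.5
G1 X0.0 Y0.0
; layer 8
G0 Z13.8
G0 X0.0 Y0.0
G1 X25.6 Y0.0
G1 X25.6 Y7.0
G1 X11.1 Y7.0
G1 X11.1 Y21.5
G1 X0.0 Y21.5
G1 X0.0 Y0.0
M2 ; end

The solid is an L-shaped prism: outer 25.6 × 21.5 mm, arm thicknesses ≈ 7 mm (horizontal) and 11.1 mm (vertical), extruded 13.8 mm in z. Slicing at Δz = 1.7 mm — 8 equal slices spanning the solid's height, so layer i sits at z = i·h/8 — gives 8 non-empty perimeters. Each is a 6-segment closed polygon; G0 lifts to the layer z and rapids to the start vertex, then G1 traces the edges.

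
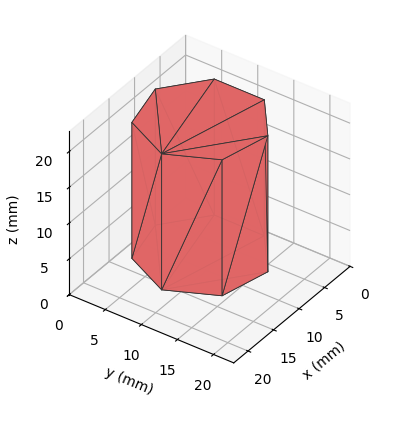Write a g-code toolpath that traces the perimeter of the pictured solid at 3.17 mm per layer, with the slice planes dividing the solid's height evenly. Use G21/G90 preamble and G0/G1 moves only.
Reading the render: the shape is a regular 7-sided prism (a cylinder approximated with 7 flat sides), circumscribed radius ≈ 8 mm, height ≈ 19 mm (dimensions read to the nearest mm from the axis ticks). For the g-code, the solid's height is divided into equal slices at the stated Δz and each level perimeter traced with G1 moves after a G0 lift.

; perimeter-only toolpath
G21 ; units = mm
G90 ; absolute positioning
G28 ; home
; layer 1
G0 Z3.17
G0 X16.00 Y8.00
G1 X12.99 Y14.25
G1 X6.22 Y15.80
G1 X0.79 Y11.47
G1 X0.79 Y4.53
G1 X6.22 Y0.20
G1 X12.99 Y1.75
G1 X16.00 Y8.00
; layer 2
G0 Z6.33
G0 X16.00 Y8.00
G1 X12.99 Y14.25
G1 X6.22 Y15.80
G1 X0.79 Y11.47
G1 X0.79 Y4.53
G1 X6.22 Y0.20
G1 X12.99 Y1.75
G1 X16.00 Y8.00
; layer 3
G0 Z9.50
G0 X16.00 Y8.00
G1 X12.99 Y14.25
G1 X6.22 Y15.80
G1 X0.79 Y11.47
G1 X0.79 Y4.53
G1 X6.22 Y0.20
G1 X12.99 Y1.75
G1 X16.00 Y8.00
; layer 4
G0 Z12.67
G0 X16.00 Y8.00
G1 X12.99 Y14.25
G1 X6.22 Y15.80
G1 X0.79 Y11.47
G1 X0.79 Y4.53
G1 X6.22 Y0.20
G1 X12.99 Y1.75
G1 X16.00 Y8.00
; layer 5
G0 Z15.83
G0 X16.00 Y8.00
G1 X12.99 Y14.25
G1 X6.22 Y15.80
G1 X0.79 Y11.47
G1 X0.79 Y4.53
G1 X6.22 Y0.20
G1 X12.99 Y1.75
G1 X16.00 Y8.00
; layer 6
G0 Z19.00
G0 X16.00 Y8.00
G1 X12.99 Y14.25
G1 X6.22 Y15.80
G1 X0.79 Y11.47
G1 X0.79 Y4.53
G1 X6.22 Y0.20
G1 X12.99 Y1.75
G1 X16.00 Y8.00
M2 ; end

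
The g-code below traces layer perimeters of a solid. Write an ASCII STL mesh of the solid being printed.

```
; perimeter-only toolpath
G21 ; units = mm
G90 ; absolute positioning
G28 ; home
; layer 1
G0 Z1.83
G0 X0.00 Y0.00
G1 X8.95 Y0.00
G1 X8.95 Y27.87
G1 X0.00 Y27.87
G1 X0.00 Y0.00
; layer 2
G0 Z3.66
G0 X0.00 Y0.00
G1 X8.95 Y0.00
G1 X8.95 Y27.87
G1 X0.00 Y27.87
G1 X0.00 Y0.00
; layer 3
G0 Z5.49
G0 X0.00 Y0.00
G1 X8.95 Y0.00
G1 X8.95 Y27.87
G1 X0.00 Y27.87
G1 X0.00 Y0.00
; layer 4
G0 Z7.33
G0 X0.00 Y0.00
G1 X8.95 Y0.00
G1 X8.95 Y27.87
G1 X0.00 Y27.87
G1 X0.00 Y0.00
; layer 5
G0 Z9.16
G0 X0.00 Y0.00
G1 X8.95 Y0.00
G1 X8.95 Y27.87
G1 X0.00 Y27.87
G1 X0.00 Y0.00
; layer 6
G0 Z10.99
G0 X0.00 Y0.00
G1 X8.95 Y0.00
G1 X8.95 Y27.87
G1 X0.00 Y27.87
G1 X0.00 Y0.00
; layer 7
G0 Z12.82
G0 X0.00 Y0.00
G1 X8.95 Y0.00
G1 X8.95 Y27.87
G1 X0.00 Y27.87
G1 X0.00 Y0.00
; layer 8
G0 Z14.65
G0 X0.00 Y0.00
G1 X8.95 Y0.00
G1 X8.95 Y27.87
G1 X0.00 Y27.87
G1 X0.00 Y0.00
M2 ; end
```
solid part
  facet normal 0.0000 0.0000 -1.0000
    outer loop
      vertex 8.95 27.87 0.00
      vertex 8.95 0.00 0.00
      vertex 0.00 0.00 0.00
    endloop
  endfacet
  facet normal 0.0000 0.0000 -1.0000
    outer loop
      vertex 0.00 27.87 0.00
      vertex 8.95 27.87 0.00
      vertex 0.00 0.00 0.00
    endloop
  endfacet
  facet normal 0.0000 0.0000 1.0000
    outer loop
      vertex 0.00 0.00 14.65
      vertex 8.95 0.00 14.65
      vertex 8.95 27.87 14.65
    endloop
  endfacet
  facet normal 0.0000 0.0000 1.0000
    outer loop
      vertex 0.00 0.00 14.65
      vertex 8.95 27.87 14.65
      vertex 0.00 27.87 14.65
    endloop
  endfacet
  facet normal 0.0000 -1.0000 0.0000
    outer loop
      vertex 0.00 0.00 0.00
      vertex 8.95 0.00 0.00
      vertex 8.95 0.00 14.65
    endloop
  endfacet
  facet normal 0.0000 -1.0000 0.0000
    outer loop
      vertex 0.00 0.00 0.00
      vertex 8.95 0.00 14.65
      vertex 0.00 0.00 14.65
    endloop
  endfacet
  facet normal 0.0000 1.0000 0.0000
    outer loop
      vertex 8.95 27.87 14.65
      vertex 8.95 27.87 0.00
      vertex 0.00 27.87 0.00
    endloop
  endfacet
  facet normal 0.0000 1.0000 0.0000
    outer loop
      vertex 0.00 27.87 14.65
      vertex 8.95 27.87 14.65
      vertex 0.00 27.87 0.00
    endloop
  endfacet
  facet normal -1.0000 0.0000 0.0000
    outer loop
      vertex 0.00 27.87 14.65
      vertex 0.00 27.87 0.00
      vertex 0.00 0.00 0.00
    endloop
  endfacet
  facet normal -1.0000 0.0000 0.0000
    outer loop
      vertex 0.00 0.00 14.65
      vertex 0.00 27.87 14.65
      vertex 0.00 0.00 0.00
    endloop
  endfacet
  facet normal 1.0000 0.0000 0.0000
    outer loop
      vertex 8.95 0.00 0.00
      vertex 8.95 27.87 0.00
      vertex 8.95 27.87 14.65
    endloop
  endfacet
  facet normal 1.0000 0.0000 0.0000
    outer loop
      vertex 8.95 0.00 0.00
      vertex 8.95 27.87 14.65
      vertex 8.95 0.00 14.65
    endloop
  endfacet
endsolid part

The G0 Z moves step by Δz≈1.83 mm. Every layer's G1 loop is the same polygon, so the solid is a straight extrusion of it from z=0 to z≈14.7. Closing with flat bottom and top caps and triangulating gives 12 facets — a rectangular box, roughly 8.95 × 27.9 mm footprint and 14.7 mm tall.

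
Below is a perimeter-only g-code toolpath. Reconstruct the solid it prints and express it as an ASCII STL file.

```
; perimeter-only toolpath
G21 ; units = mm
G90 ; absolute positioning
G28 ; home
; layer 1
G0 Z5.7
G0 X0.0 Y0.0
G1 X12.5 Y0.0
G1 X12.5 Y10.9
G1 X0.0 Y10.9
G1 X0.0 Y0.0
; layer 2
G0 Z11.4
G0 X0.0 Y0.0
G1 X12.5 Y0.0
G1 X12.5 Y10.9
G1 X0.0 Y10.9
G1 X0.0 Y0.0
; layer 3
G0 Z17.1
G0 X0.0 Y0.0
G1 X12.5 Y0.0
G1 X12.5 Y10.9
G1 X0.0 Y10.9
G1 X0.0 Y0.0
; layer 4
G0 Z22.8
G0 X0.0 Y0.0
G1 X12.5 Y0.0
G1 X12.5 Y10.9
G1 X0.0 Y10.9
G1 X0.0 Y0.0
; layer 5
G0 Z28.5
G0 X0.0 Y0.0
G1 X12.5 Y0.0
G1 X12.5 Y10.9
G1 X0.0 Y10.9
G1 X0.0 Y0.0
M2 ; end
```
solid part
  facet normal 0.0000 0.0000 -1.0000
    outer loop
      vertex 12.5 10.9 0.0
      vertex 12.5 0.0 0.0
      vertex 0.0 0.0 0.0
    endloop
  endfacet
  facet normal 0.0000 0.0000 -1.0000
    outer loop
      vertex 0.0 10.9 0.0
      vertex 12.5 10.9 0.0
      vertex 0.0 0.0 0.0
    endloop
  endfacet
  facet normal 0.0000 0.0000 1.0000
    outer loop
      vertex 0.0 0.0 28.5
      vertex 12.5 0.0 28.5
      vertex 12.5 10.9 28.5
    endloop
  endfacet
  facet normal 0.0000 0.0000 1.0000
    outer loop
      vertex 0.0 0.0 28.5
      vertex 12.5 10.9 28.5
      vertex 0.0 10.9 28.5
    endloop
  endfacet
  facet normal 0.0000 -1.0000 0.0000
    outer loop
      vertex 0.0 0.0 0.0
      vertex 12.5 0.0 0.0
      vertex 12.5 0.0 28.5
    endloop
  endfacet
  facet normal 0.0000 -1.0000 0.0000
    outer loop
      vertex 0.0 0.0 0.0
      vertex 12.5 0.0 28.5
      vertex 0.0 0.0 28.5
    endloop
  endfacet
  facet normal 0.0000 1.0000 0.0000
    outer loop
      vertex 12.5 10.9 28.5
      vertex 12.5 10.9 0.0
      vertex 0.0 10.9 0.0
    endloop
  endfacet
  facet normal 0.0000 1.0000 0.0000
    outer loop
      vertex 0.0 10.9 28.5
      vertex 12.5 10.9 28.5
      vertex 0.0 10.9 0.0
    endloop
  endfacet
  facet normal -1.0000 0.0000 0.0000
    outer loop
      vertex 0.0 10.9 28.5
      vertex 0.0 10.9 0.0
      vertex 0.0 0.0 0.0
    endloop
  endfacet
  facet normal -1.0000 0.0000 0.0000
    outer loop
      vertex 0.0 0.0 28.5
      vertex 0.0 10.9 28.5
      vertex 0.0 0.0 0.0
    endloop
  endfacet
  facet normal 1.0000 0.0000 0.0000
    outer loop
      vertex 12.5 0.0 0.0
      vertex 12.5 10.9 0.0
      vertex 12.5 10.9 28.5
    endloop
  endfacet
  facet normal 1.0000 0.0000 0.0000
    outer loop
      vertex 12.5 0.0 0.0
      vertex 12.5 10.9 28.5
      vertex 12.5 0.0 28.5
    endloop
  endfacet
endsolid part

The G0 Z moves step by Δz≈5.7 mm. Every layer's G1 loop is the same polygon, so the solid is a straight extrusion of it from z=0 to z≈28.5. Closing with flat bottom and top caps and triangulating gives 12 facets — a rectangular box, roughly 12.5 × 10.9 mm footprint and 28.5 mm tall.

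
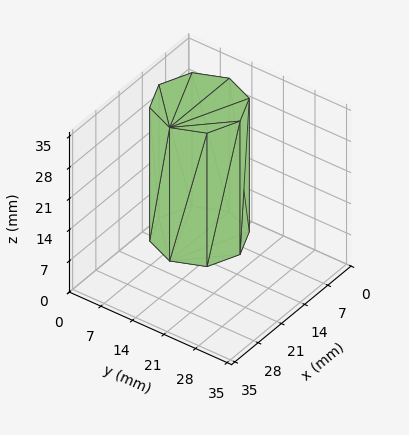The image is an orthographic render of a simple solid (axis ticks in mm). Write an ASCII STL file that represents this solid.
Reading the render: the shape is a regular 8-sided prism (a cylinder approximated with 8 flat sides), circumscribed radius ≈ 9 mm, height ≈ 30 mm (dimensions read to the nearest mm from the axis ticks). For the STL, each face is triangulated and given an outward normal.

solid part
  facet normal 0.0000 0.0000 -1.0000
    outer loop
      vertex 9.000 18.000 0.000
      vertex 15.364 15.364 0.000
      vertex 18.000 9.000 0.000
    endloop
  endfacet
  facet normal 0.0000 0.0000 -1.0000
    outer loop
      vertex 2.636 15.364 0.000
      vertex 9.000 18.000 0.000
      vertex 18.000 9.000 0.000
    endloop
  endfacet
  facet normal 0.0000 0.0000 -1.0000
    outer loop
      vertex 0.000 9.000 0.000
      vertex 2.636 15.364 0.000
      vertex 18.000 9.000 0.000
    endloop
  endfacet
  facet normal 0.0000 0.0000 -1.0000
    outer loop
      vertex 2.636 2.636 0.000
      vertex 0.000 9.000 0.000
      vertex 18.000 9.000 0.000
    endloop
  endfacet
  facet normal 0.0000 0.0000 -1.0000
    outer loop
      vertex 9.000 0.000 0.000
      vertex 2.636 2.636 0.000
      vertex 18.000 9.000 0.000
    endloop
  endfacet
  facet normal 0.0000 0.0000 -1.0000
    outer loop
      vertex 15.364 2.636 0.000
      vertex 9.000 0.000 0.000
      vertex 18.000 9.000 0.000
    endloop
  endfacet
  facet normal 0.0000 0.0000 1.0000
    outer loop
      vertex 18.000 9.000 30.000
      vertex 15.364 15.364 30.000
      vertex 9.000 18.000 30.000
    endloop
  endfacet
  facet normal 0.0000 0.0000 1.0000
    outer loop
      vertex 18.000 9.000 30.000
      vertex 9.000 18.000 30.000
      vertex 2.636 15.364 30.000
    endloop
  endfacet
  facet normal 0.0000 0.0000 1.0000
    outer loop
      vertex 18.000 9.000 30.000
      vertex 2.636 15.364 30.000
      vertex 0.000 9.000 30.000
    endloop
  endfacet
  facet normal 0.0000 0.0000 1.0000
    outer loop
      vertex 18.000 9.000 30.000
      vertex 0.000 9.000 30.000
      vertex 2.636 2.636 30.000
    endloop
  endfacet
  facet normal 0.0000 0.0000 1.0000
    outer loop
      vertex 18.000 9.000 30.000
      vertex 2.636 2.636 30.000
      vertex 9.000 0.000 30.000
    endloop
  endfacet
  facet normal 0.0000 0.0000 1.0000
    outer loop
      vertex 18.000 9.000 30.000
      vertex 9.000 0.000 30.000
      vertex 15.364 2.636 30.000
    endloop
  endfacet
  facet normal 0.9239 0.3827 0.0000
    outer loop
      vertex 18.000 9.000 0.000
      vertex 15.364 15.364 0.000
      vertex 15.364 15.364 30.000
    endloop
  endfacet
  facet normal 0.9239 0.3827 0.0000
    outer loop
      vertex 18.000 9.000 0.000
      vertex 15.364 15.364 30.000
      vertex 18.000 9.000 30.000
    endloop
  endfacet
  facet normal 0.3827 0.9239 0.0000
    outer loop
      vertex 15.364 15.364 0.000
      vertex 9.000 18.000 0.000
      vertex 9.000 18.000 30.000
    endloop
  endfacet
  facet normal 0.3827 0.9239 0.0000
    outer loop
      vertex 15.364 15.364 0.000
      vertex 9.000 18.000 30.000
      vertex 15.364 15.364 30.000
    endloop
  endfacet
  facet normal -0.3827 0.9239 0.0000
    outer loop
      vertex 9.000 18.000 0.000
      vertex 2.636 15.364 0.000
      vertex 2.636 15.364 30.000
    endloop
  endfacet
  facet normal -0.3827 0.9239 0.0000
    outer loop
      vertex 9.000 18.000 0.000
      vertex 2.636 15.364 30.000
      vertex 9.000 18.000 30.000
    endloop
  endfacet
  facet normal -0.9239 0.3827 0.0000
    outer loop
      vertex 2.636 15.364 0.000
      vertex 0.000 9.000 0.000
      vertex 0.000 9.000 30.000
    endloop
  endfacet
  facet normal -0.9239 0.3827 0.0000
    outer loop
      vertex 2.636 15.364 0.000
      vertex 0.000 9.000 30.000
      vertex 2.636 15.364 30.000
    endloop
  endfacet
  facet normal -0.9239 -0.3827 0.0000
    outer loop
      vertex 0.000 9.000 0.000
      vertex 2.636 2.636 0.000
      vertex 2.636 2.636 30.000
    endloop
  endfacet
  facet normal -0.9239 -0.3827 0.0000
    outer loop
      vertex 0.000 9.000 0.000
      vertex 2.636 2.636 30.000
      vertex 0.000 9.000 30.000
    endloop
  endfacet
  facet normal -0.3827 -0.9239 0.0000
    outer loop
      vertex 2.636 2.636 0.000
      vertex 9.000 0.000 0.000
      vertex 9.000 0.000 30.000
    endloop
  endfacet
  facet normal -0.3827 -0.9239 0.0000
    outer loop
      vertex 2.636 2.636 0.000
      vertex 9.000 0.000 30.000
      vertex 2.636 2.636 30.000
    endloop
  endfacet
  facet normal 0.3827 -0.9239 0.0000
    outer loop
      vertex 9.000 0.000 0.000
      vertex 15.364 2.636 0.000
      vertex 15.364 2.636 30.000
    endloop
  endfacet
  facet normal 0.3827 -0.9239 0.0000
    outer loop
      vertex 9.000 0.000 0.000
      vertex 15.364 2.636 30.000
      vertex 9.000 0.000 30.000
    endloop
  endfacet
  facet normal 0.9239 -0.3827 0.0000
    outer loop
      vertex 15.364 2.636 0.000
      vertex 18.000 9.000 0.000
      vertex 18.000 9.000 30.000
    endloop
  endfacet
  facet normal 0.9239 -0.3827 0.0000
    outer loop
      vertex 15.364 2.636 0.000
      vertex 18.000 9.000 30.000
      vertex 15.364 2.636 30.000
    endloop
  endfacet
endsolid part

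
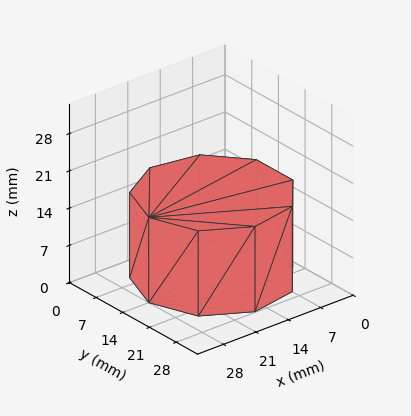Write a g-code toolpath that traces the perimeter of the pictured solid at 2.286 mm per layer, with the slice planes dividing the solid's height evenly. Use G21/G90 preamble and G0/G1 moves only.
Reading the render: the shape is a regular 9-sided prism (a cylinder approximated with 9 flat sides), circumscribed radius ≈ 14 mm, height ≈ 16 mm (dimensions read to the nearest mm from the axis ticks). For the g-code, the solid's height is divided into equal slices at the stated Δz and each level perimeter traced with G1 moves after a G0 lift.

; perimeter-only toolpath
G21 ; units = mm
G90 ; absolute positioning
G28 ; home
; layer 1
G0 Z2.286
G0 X28.000 Y14.000
G1 X24.725 Y22.999
G1 X16.431 Y27.787
G1 X7.000 Y26.124
G1 X0.844 Y18.788
G1 X0.844 Y9.212
G1 X7.000 Y1.876
G1 X16.431 Y0.213
G1 X24.725 Y5.001
G1 X28.000 Y14.000
; layer 2
G0 Z4.571
G0 X28.000 Y14.000
G1 X24.725 Y22.999
G1 X16.431 Y27.787
G1 X7.000 Y26.124
G1 X0.844 Y18.788
G1 X0.844 Y9.212
G1 X7.000 Y1.876
G1 X16.431 Y0.213
G1 X24.725 Y5.001
G1 X28.000 Y14.000
; layer 3
G0 Z6.857
G0 X28.000 Y14.000
G1 X24.725 Y22.999
G1 X16.431 Y27.787
G1 X7.000 Y26.124
G1 X0.844 Y18.788
G1 X0.844 Y9.212
G1 X7.000 Y1.876
G1 X16.431 Y0.213
G1 X24.725 Y5.001
G1 X28.000 Y14.000
; layer 4
G0 Z9.143
G0 X28.000 Y14.000
G1 X24.725 Y22.999
G1 X16.431 Y27.787
G1 X7.000 Y26.124
G1 X0.844 Y18.788
G1 X0.844 Y9.212
G1 X7.000 Y1.876
G1 X16.431 Y0.213
G1 X24.725 Y5.001
G1 X28.000 Y14.000
; layer 5
G0 Z11.429
G0 X28.000 Y14.000
G1 X24.725 Y22.999
G1 X16.431 Y27.787
G1 X7.000 Y26.124
G1 X0.844 Y18.788
G1 X0.844 Y9.212
G1 X7.000 Y1.876
G1 X16.431 Y0.213
G1 X24.725 Y5.001
G1 X28.000 Y14.000
; layer 6
G0 Z13.714
G0 X28.000 Y14.000
G1 X24.725 Y22.999
G1 X16.431 Y27.787
G1 X7.000 Y26.124
G1 X0.844 Y18.788
G1 X0.844 Y9.212
G1 X7.000 Y1.876
G1 X16.431 Y0.213
G1 X24.725 Y5.001
G1 X28.000 Y14.000
; layer 7
G0 Z16.000
G0 X28.000 Y14.000
G1 X24.725 Y22.999
G1 X16.431 Y27.787
G1 X7.000 Y26.124
G1 X0.844 Y18.788
G1 X0.844 Y9.212
G1 X7.000 Y1.876
G1 X16.431 Y0.213
G1 X24.725 Y5.001
G1 X28.000 Y14.000
M2 ; end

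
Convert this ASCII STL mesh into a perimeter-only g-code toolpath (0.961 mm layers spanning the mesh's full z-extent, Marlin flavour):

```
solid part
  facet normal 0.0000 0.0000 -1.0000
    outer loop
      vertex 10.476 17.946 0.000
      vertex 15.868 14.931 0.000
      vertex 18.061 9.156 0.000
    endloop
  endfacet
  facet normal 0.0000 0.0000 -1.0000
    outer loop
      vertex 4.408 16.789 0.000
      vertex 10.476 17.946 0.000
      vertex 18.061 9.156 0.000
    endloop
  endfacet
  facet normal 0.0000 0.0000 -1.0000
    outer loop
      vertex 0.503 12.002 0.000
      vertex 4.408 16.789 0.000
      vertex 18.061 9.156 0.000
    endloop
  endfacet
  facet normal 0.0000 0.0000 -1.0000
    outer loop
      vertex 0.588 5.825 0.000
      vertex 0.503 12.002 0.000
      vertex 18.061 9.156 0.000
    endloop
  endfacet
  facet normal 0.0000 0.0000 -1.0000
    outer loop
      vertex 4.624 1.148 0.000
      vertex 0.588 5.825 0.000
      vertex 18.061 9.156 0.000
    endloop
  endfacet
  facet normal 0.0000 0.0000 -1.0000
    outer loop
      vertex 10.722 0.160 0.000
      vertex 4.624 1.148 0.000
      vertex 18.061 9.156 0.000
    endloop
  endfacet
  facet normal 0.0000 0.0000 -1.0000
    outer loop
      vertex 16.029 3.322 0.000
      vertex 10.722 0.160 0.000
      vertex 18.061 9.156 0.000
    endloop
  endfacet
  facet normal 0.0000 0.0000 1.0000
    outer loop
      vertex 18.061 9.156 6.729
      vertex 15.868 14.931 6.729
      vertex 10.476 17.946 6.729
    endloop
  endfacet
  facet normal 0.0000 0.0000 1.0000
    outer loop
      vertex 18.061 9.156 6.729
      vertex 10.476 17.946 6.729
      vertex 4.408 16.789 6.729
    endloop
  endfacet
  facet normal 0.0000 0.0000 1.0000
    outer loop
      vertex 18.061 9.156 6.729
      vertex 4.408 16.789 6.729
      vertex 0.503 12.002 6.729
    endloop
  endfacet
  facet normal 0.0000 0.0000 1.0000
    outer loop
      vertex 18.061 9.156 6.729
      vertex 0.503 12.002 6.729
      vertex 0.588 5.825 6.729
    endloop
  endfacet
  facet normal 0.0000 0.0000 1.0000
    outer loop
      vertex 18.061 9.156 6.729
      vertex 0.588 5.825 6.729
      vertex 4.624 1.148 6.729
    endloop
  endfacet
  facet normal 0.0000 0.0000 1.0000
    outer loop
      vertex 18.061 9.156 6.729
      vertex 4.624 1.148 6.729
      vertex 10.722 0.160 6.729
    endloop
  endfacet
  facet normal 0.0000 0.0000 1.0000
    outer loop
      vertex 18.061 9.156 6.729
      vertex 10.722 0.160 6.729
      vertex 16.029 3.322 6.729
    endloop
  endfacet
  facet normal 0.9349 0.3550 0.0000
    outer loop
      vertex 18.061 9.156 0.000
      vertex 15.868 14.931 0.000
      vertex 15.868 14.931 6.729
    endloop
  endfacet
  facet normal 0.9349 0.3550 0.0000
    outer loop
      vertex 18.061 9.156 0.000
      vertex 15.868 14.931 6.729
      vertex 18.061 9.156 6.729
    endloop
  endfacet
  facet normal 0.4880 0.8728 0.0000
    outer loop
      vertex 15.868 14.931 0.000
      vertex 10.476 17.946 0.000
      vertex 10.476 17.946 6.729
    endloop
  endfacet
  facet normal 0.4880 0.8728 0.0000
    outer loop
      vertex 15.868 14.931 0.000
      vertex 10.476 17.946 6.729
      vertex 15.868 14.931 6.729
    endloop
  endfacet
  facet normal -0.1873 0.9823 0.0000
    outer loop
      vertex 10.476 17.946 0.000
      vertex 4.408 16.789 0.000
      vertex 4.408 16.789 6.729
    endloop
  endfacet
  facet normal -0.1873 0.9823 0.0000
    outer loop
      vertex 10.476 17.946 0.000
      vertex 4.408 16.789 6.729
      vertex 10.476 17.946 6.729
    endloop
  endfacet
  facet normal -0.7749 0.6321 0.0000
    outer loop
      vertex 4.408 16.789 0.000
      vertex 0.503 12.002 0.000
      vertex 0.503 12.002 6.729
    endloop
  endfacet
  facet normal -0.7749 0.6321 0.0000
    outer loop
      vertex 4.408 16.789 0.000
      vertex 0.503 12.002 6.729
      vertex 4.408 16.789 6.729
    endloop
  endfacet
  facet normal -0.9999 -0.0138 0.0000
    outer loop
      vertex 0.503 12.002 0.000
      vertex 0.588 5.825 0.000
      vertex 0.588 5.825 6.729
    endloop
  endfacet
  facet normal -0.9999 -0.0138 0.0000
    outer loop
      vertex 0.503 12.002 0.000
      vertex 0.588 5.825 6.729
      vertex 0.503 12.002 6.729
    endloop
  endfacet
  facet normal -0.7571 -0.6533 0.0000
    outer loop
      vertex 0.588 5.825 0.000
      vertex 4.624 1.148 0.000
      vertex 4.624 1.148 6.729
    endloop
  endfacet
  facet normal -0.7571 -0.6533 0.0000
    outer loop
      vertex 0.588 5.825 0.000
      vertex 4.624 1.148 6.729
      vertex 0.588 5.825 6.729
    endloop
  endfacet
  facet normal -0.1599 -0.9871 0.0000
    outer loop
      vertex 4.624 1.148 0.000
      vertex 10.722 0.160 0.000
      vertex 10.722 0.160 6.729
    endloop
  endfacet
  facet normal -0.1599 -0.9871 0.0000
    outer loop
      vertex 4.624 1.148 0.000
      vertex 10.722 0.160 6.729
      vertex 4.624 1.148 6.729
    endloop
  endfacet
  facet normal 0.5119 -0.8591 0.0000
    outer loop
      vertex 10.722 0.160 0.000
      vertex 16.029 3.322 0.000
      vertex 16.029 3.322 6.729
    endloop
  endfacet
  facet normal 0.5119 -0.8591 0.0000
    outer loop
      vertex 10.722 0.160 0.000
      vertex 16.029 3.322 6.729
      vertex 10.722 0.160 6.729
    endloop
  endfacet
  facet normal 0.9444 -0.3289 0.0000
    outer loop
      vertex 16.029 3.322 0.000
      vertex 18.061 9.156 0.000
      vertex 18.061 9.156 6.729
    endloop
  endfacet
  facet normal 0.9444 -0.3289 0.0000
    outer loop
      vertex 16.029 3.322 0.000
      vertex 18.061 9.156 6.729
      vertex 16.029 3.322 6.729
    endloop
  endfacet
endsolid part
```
; perimeter-only toolpath
G21 ; units = mm
G90 ; absolute positioning
G28 ; home
; layer 1
G0 Z0.961
G0 X18.061 Y9.156
G1 X15.868 Y14.931
G1 X10.476 Y17.946
G1 X4.408 Y16.789
G1 X0.503 Y12.002
G1 X0.588 Y5.825
G1 X4.624 Y1.148
G1 X10.722 Y0.160
G1 X16.029 Y3.322
G1 X18.061 Y9.156
; layer 2
G0 Z1.923
G0 X18.061 Y9.156
G1 X15.868 Y14.931
G1 X10.476 Y17.946
G1 X4.408 Y16.789
G1 X0.503 Y12.002
G1 X0.588 Y5.825
G1 X4.624 Y1.148
G1 X10.722 Y0.160
G1 X16.029 Y3.322
G1 X18.061 Y9.156
; layer 3
G0 Z2.884
G0 X18.061 Y9.156
G1 X15.868 Y14.931
G1 X10.476 Y17.946
G1 X4.408 Y16.789
G1 X0.503 Y12.002
G1 X0.588 Y5.825
G1 X4.624 Y1.148
G1 X10.722 Y0.160
G1 X16.029 Y3.322
G1 X18.061 Y9.156
; layer 4
G0 Z3.845
G0 X18.061 Y9.156
G1 X15.868 Y14.931
G1 X10.476 Y17.946
G1 X4.408 Y16.789
G1 X0.503 Y12.002
G1 X0.588 Y5.825
G1 X4.624 Y1.148
G1 X10.722 Y0.160
G1 X16.029 Y3.322
G1 X18.061 Y9.156
; layer 5
G0 Z4.806
G0 X18.061 Y9.156
G1 X15.868 Y14.931
G1 X10.476 Y17.946
G1 X4.408 Y16.789
G1 X0.503 Y12.002
G1 X0.588 Y5.825
G1 X4.624 Y1.148
G1 X10.722 Y0.160
G1 X16.029 Y3.322
G1 X18.061 Y9.156
; layer 6
G0 Z5.768
G0 X18.061 Y9.156
G1 X15.868 Y14.931
G1 X10.476 Y17.946
G1 X4.408 Y16.789
G1 X0.503 Y12.002
G1 X0.588 Y5.825
G1 X4.624 Y1.148
G1 X10.722 Y0.160
G1 X16.029 Y3.322
G1 X18.061 Y9.156
; layer 7
G0 Z6.729
G0 X18.061 Y9.156
G1 X15.868 Y14.931
G1 X10.476 Y17.946
G1 X4.408 Y16.789
G1 X0.503 Y12.002
G1 X0.588 Y5.825
G1 X4.624 Y1.148
G1 X10.722 Y0.160
G1 X16.029 Y3.322
G1 X18.061 Y9.156
M2 ; end

The solid is a regular 9-sided prism (a cylinder approximated with 9 flat sides), circumscribed radius ≈ 9.03 mm, height ≈ 6.73 mm. Slicing at Δz = 0.961 mm — 7 equal slices spanning the solid's height, so layer i sits at z = i·h/7 — gives 7 non-empty perimeters. Each is a 9-segment closed polygon; G0 lifts to the layer z and rapids to the start vertex, then G1 traces the edges.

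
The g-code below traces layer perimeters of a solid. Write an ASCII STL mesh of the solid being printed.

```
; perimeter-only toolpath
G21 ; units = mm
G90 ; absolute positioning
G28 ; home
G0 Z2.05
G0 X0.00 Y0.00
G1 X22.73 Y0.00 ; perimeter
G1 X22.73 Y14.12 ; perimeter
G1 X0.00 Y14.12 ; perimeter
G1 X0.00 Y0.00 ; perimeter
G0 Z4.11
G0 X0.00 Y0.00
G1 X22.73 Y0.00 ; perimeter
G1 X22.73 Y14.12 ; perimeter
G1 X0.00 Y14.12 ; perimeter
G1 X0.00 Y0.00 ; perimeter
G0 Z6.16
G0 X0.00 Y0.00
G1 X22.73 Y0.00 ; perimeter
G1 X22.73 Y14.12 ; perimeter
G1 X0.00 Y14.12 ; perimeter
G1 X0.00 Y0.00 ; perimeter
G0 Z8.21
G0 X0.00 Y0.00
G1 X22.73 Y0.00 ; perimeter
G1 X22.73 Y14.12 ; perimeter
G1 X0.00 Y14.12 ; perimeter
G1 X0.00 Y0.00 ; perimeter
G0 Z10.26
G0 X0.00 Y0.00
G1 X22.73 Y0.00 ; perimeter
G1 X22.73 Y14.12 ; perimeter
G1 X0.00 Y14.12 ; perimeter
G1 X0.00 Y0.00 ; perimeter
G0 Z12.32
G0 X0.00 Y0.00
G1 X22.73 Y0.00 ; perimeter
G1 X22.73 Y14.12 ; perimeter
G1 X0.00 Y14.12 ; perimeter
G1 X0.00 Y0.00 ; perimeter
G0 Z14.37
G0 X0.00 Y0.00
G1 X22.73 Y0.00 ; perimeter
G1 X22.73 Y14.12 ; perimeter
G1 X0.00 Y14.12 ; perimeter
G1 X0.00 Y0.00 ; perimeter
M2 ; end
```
solid part
  facet normal 0.0000 0.0000 -1.0000
    outer loop
      vertex 22.73 14.12 0.00
      vertex 22.73 0.00 0.00
      vertex 0.00 0.00 0.00
    endloop
  endfacet
  facet normal 0.0000 0.0000 -1.0000
    outer loop
      vertex 0.00 14.12 0.00
      vertex 22.73 14.12 0.00
      vertex 0.00 0.00 0.00
    endloop
  endfacet
  facet normal 0.0000 0.0000 1.0000
    outer loop
      vertex 0.00 0.00 14.37
      vertex 22.73 0.00 14.37
      vertex 22.73 14.12 14.37
    endloop
  endfacet
  facet normal 0.0000 0.0000 1.0000
    outer loop
      vertex 0.00 0.00 14.37
      vertex 22.73 14.12 14.37
      vertex 0.00 14.12 14.37
    endloop
  endfacet
  facet normal 0.0000 -1.0000 0.0000
    outer loop
      vertex 0.00 0.00 0.00
      vertex 22.73 0.00 0.00
      vertex 22.73 0.00 14.37
    endloop
  endfacet
  facet normal 0.0000 -1.0000 0.0000
    outer loop
      vertex 0.00 0.00 0.00
      vertex 22.73 0.00 14.37
      vertex 0.00 0.00 14.37
    endloop
  endfacet
  facet normal 0.0000 1.0000 0.0000
    outer loop
      vertex 22.73 14.12 14.37
      vertex 22.73 14.12 0.00
      vertex 0.00 14.12 0.00
    endloop
  endfacet
  facet normal 0.0000 1.0000 0.0000
    outer loop
      vertex 0.00 14.12 14.37
      vertex 22.73 14.12 14.37
      vertex 0.00 14.12 0.00
    endloop
  endfacet
  facet normal -1.0000 0.0000 0.0000
    outer loop
      vertex 0.00 14.12 14.37
      vertex 0.00 14.12 0.00
      vertex 0.00 0.00 0.00
    endloop
  endfacet
  facet normal -1.0000 0.0000 0.0000
    outer loop
      vertex 0.00 0.00 14.37
      vertex 0.00 14.12 14.37
      vertex 0.00 0.00 0.00
    endloop
  endfacet
  facet normal 1.0000 0.0000 0.0000
    outer loop
      vertex 22.73 0.00 0.00
      vertex 22.73 14.12 0.00
      vertex 22.73 14.12 14.37
    endloop
  endfacet
  facet normal 1.0000 0.0000 0.0000
    outer loop
      vertex 22.73 0.00 0.00
      vertex 22.73 14.12 14.37
      vertex 22.73 0.00 14.37
    endloop
  endfacet
endsolid part

The G0 Z moves step by Δz≈2.05 mm. Every layer's G1 loop is the same polygon, so the solid is a straight extrusion of it from z=0 to z≈14.4. Closing with flat bottom and top caps and triangulating gives 12 facets — a rectangular box, roughly 22.7 × 14.1 mm footprint and 14.4 mm tall.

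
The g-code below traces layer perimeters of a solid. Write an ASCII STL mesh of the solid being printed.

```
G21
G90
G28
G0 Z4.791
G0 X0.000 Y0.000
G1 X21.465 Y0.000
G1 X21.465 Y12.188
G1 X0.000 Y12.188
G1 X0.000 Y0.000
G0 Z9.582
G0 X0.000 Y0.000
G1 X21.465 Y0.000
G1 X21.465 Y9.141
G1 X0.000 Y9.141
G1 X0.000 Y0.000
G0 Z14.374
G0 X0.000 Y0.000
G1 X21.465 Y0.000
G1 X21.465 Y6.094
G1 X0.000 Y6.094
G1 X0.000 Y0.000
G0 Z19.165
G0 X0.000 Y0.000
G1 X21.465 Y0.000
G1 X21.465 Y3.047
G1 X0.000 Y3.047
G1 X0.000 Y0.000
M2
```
solid part
  facet normal 0.0000 0.0000 -1.0000
    outer loop
      vertex 21.465 15.235 0.000
      vertex 21.465 0.000 0.000
      vertex 0.000 0.000 0.000
    endloop
  endfacet
  facet normal 0.0000 0.0000 -1.0000
    outer loop
      vertex 0.000 15.235 0.000
      vertex 21.465 15.235 0.000
      vertex 0.000 0.000 0.000
    endloop
  endfacet
  facet normal 0.0000 -1.0000 0.0000
    outer loop
      vertex 0.000 0.000 0.000
      vertex 21.465 0.000 0.000
      vertex 21.465 0.000 23.956
    endloop
  endfacet
  facet normal 0.0000 -1.0000 0.0000
    outer loop
      vertex 0.000 0.000 0.000
      vertex 21.465 0.000 23.956
      vertex 0.000 0.000 23.956
    endloop
  endfacet
  facet normal 0.0000 0.8438 0.5366
    outer loop
      vertex 0.000 0.000 23.956
      vertex 21.465 0.000 23.956
      vertex 21.465 15.235 0.000
    endloop
  endfacet
  facet normal 0.0000 0.8438 0.5366
    outer loop
      vertex 0.000 0.000 23.956
      vertex 21.465 15.235 0.000
      vertex 0.000 15.235 0.000
    endloop
  endfacet
  facet normal -1.0000 0.0000 0.0000
    outer loop
      vertex 0.000 0.000 23.956
      vertex 0.000 15.235 0.000
      vertex 0.000 0.000 0.000
    endloop
  endfacet
  facet normal 1.0000 0.0000 0.0000
    outer loop
      vertex 21.465 0.000 0.000
      vertex 21.465 15.235 0.000
      vertex 21.465 0.000 23.956
    endloop
  endfacet
endsolid part

The G0 Z moves step by Δz≈4.791 mm. The G1 loops shrink linearly with z, so the solid tapers from its base footprint up to z≈24. Closing with a flat bottom cap and the tapered top and triangulating gives 8 facets — a wedge (ramp): 21.5 × 15.2 mm base, rising to 24 mm along the y=0 edge and sloping linearly to z=0 at y=15.2.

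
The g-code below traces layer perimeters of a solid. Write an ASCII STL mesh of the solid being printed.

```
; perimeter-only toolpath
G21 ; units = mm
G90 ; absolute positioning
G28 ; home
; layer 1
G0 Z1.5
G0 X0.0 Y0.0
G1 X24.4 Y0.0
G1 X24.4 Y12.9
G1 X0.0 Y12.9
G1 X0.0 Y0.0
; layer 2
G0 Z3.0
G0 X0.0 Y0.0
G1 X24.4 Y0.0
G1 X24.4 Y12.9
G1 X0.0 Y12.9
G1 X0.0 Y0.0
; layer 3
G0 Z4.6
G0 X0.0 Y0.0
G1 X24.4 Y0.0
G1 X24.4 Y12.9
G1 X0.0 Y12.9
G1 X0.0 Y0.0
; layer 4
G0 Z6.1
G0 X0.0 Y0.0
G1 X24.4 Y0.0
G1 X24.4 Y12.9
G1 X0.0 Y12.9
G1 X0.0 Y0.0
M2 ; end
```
solid part
  facet normal 0.0000 0.0000 -1.0000
    outer loop
      vertex 24.4 12.9 0.0
      vertex 24.4 0.0 0.0
      vertex 0.0 0.0 0.0
    endloop
  endfacet
  facet normal 0.0000 0.0000 -1.0000
    outer loop
      vertex 0.0 12.9 0.0
      vertex 24.4 12.9 0.0
      vertex 0.0 0.0 0.0
    endloop
  endfacet
  facet normal 0.0000 0.0000 1.0000
    outer loop
      vertex 0.0 0.0 6.1
      vertex 24.4 0.0 6.1
      vertex 24.4 12.9 6.1
    endloop
  endfacet
  facet normal 0.0000 0.0000 1.0000
    outer loop
      vertex 0.0 0.0 6.1
      vertex 24.4 12.9 6.1
      vertex 0.0 12.9 6.1
    endloop
  endfacet
  facet normal 0.0000 -1.0000 0.0000
    outer loop
      vertex 0.0 0.0 0.0
      vertex 24.4 0.0 0.0
      vertex 24.4 0.0 6.1
    endloop
  endfacet
  facet normal 0.0000 -1.0000 0.0000
    outer loop
      vertex 0.0 0.0 0.0
      vertex 24.4 0.0 6.1
      vertex 0.0 0.0 6.1
    endloop
  endfacet
  facet normal 0.0000 1.0000 0.0000
    outer loop
      vertex 24.4 12.9 6.1
      vertex 24.4 12.9 0.0
      vertex 0.0 12.9 0.0
    endloop
  endfacet
  facet normal 0.0000 1.0000 0.0000
    outer loop
      vertex 0.0 12.9 6.1
      vertex 24.4 12.9 6.1
      vertex 0.0 12.9 0.0
    endloop
  endfacet
  facet normal -1.0000 0.0000 0.0000
    outer loop
      vertex 0.0 12.9 6.1
      vertex 0.0 12.9 0.0
      vertex 0.0 0.0 0.0
    endloop
  endfacet
  facet normal -1.0000 0.0000 0.0000
    outer loop
      vertex 0.0 0.0 6.1
      vertex 0.0 12.9 6.1
      vertex 0.0 0.0 0.0
    endloop
  endfacet
  facet normal 1.0000 0.0000 0.0000
    outer loop
      vertex 24.4 0.0 0.0
      vertex 24.4 12.9 0.0
      vertex 24.4 12.9 6.1
    endloop
  endfacet
  facet normal 1.0000 0.0000 0.0000
    outer loop
      vertex 24.4 0.0 0.0
      vertex 24.4 12.9 6.1
      vertex 24.4 0.0 6.1
    endloop
  endfacet
endsolid part

The G0 Z moves step by Δz≈1.5 mm. Every layer's G1 loop is the same polygon, so the solid is a straight extrusion of it from z=0 to z≈6.1. Closing with flat bottom and top caps and triangulating gives 12 facets — a rectangular box, roughly 24.4 × 12.9 mm footprint and 6.1 mm tall.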